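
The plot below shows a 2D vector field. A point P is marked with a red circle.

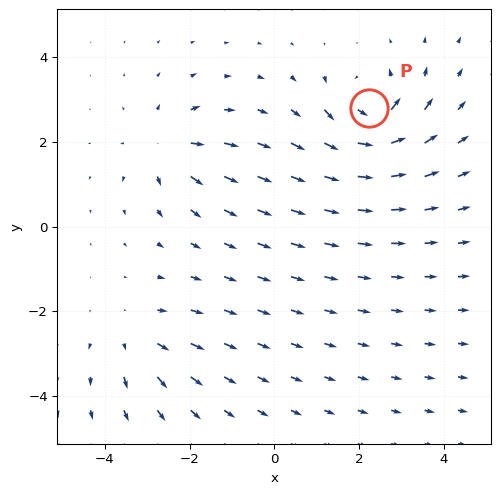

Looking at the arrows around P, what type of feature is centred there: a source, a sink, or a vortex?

vortex

At P (2.2, 2.8) the arrows circulate counterclockwise. Divergence ≈0, curl about +6 — near-zero divergence with nonzero curl is a vortex.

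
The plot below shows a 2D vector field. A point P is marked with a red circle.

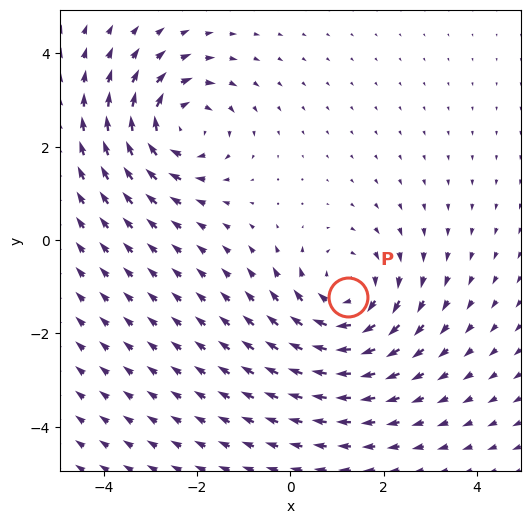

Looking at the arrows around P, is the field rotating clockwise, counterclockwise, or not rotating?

clockwise

Near P at (1.2, -1.2) the arrows circulate clockwise. The curl (z-component) there is about -3; negative curl means clockwise rotation.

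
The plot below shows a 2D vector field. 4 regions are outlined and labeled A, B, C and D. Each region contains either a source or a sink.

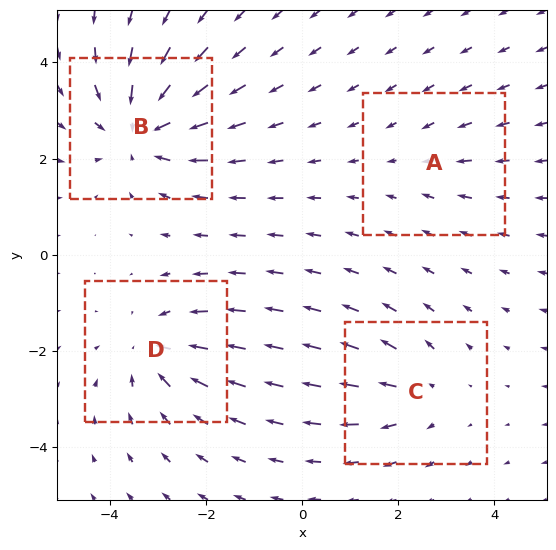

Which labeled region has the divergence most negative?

Divergence at each region's feature centre — A: about -2, B: about -6, C: about +3, D: about -4. Region B is most negative.

B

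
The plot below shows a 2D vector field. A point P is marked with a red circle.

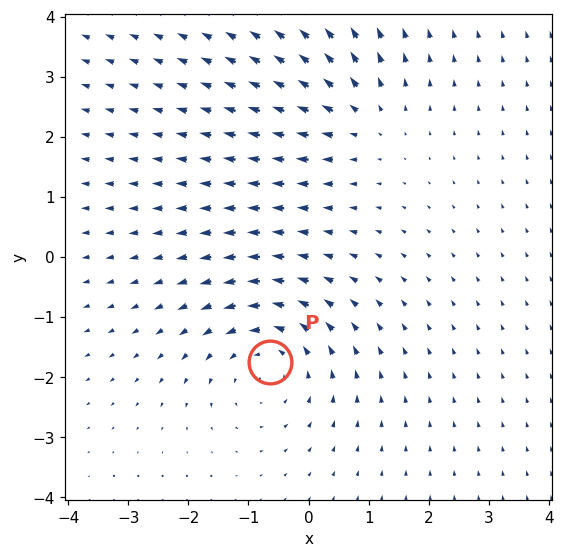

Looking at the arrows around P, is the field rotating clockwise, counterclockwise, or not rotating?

Near P at (-0.6, -1.8) the arrows circulate counterclockwise. The curl (z-component) there is about +3; positive curl means counterclockwise rotation.

counterclockwise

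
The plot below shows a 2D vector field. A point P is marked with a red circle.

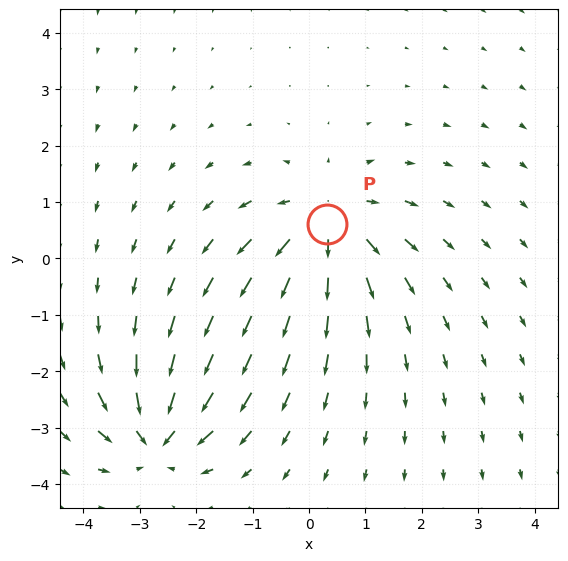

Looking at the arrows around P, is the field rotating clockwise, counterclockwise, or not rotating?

Near P at (0.3, 0.6) the arrows show no circulation. The curl there is ≈0.

not rotating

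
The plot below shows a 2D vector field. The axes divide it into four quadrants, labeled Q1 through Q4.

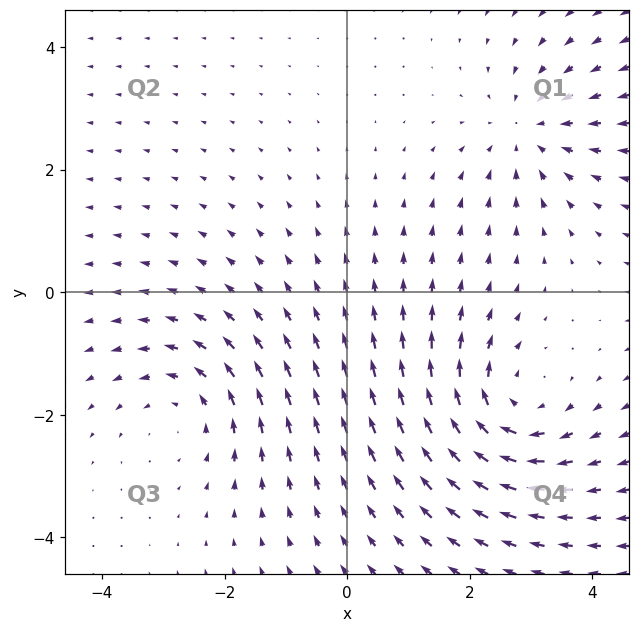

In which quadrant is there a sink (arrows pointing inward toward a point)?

The sink sits at approximately (3.0, 2.6), which lies in quadrant Q1. The divergence there is about -3, negative as expected for a sink.

Q1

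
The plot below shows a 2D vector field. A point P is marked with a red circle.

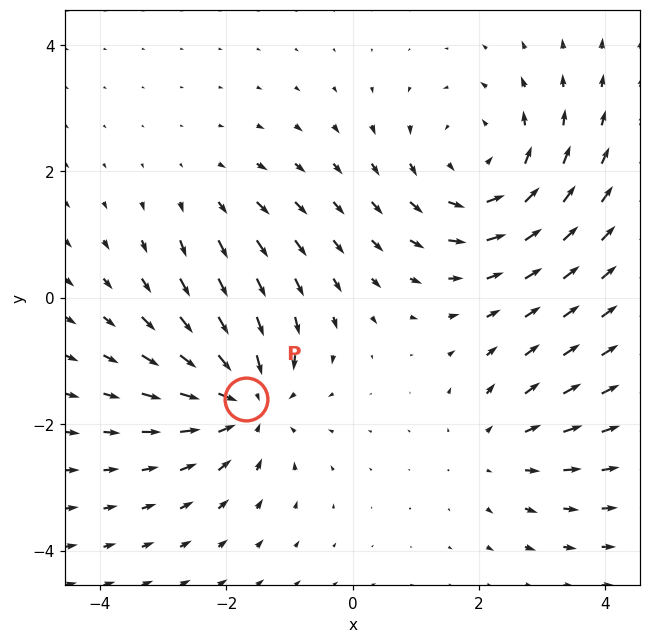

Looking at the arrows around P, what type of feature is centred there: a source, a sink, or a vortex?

At P (-1.7, -1.6) the arrows converge inward. Divergence about -5, curl ≈0 — negative divergence with near-zero curl is a sink.

sink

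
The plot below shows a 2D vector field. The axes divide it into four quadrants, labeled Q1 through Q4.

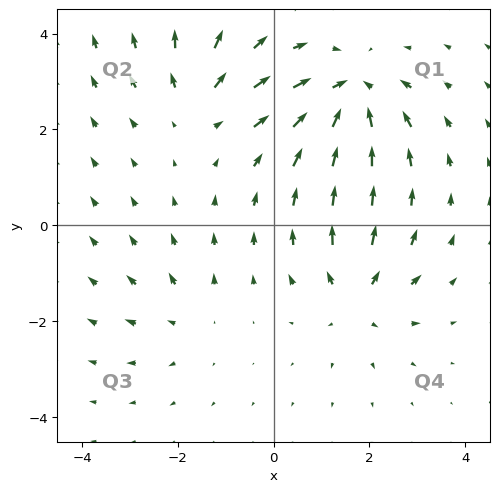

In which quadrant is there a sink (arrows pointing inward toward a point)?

The sink sits at approximately (1.6, 2.7), which lies in quadrant Q1. The divergence there is about -6, negative as expected for a sink.

Q1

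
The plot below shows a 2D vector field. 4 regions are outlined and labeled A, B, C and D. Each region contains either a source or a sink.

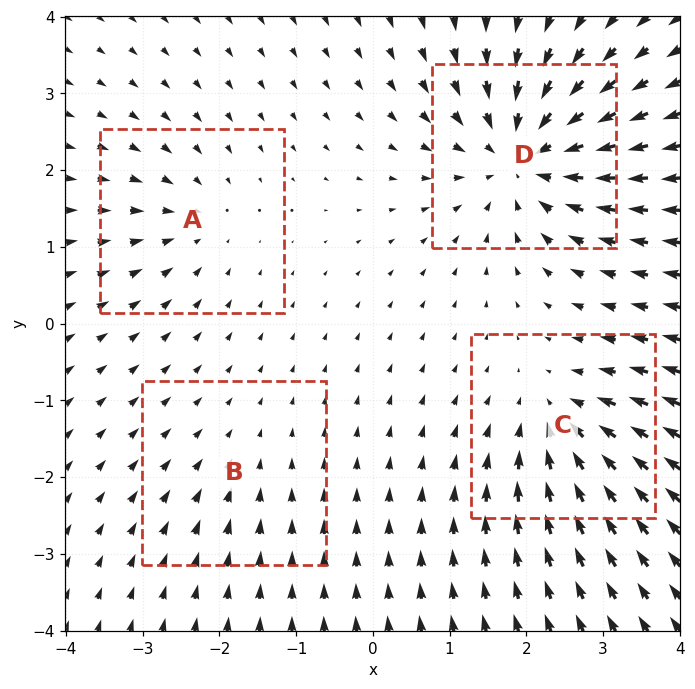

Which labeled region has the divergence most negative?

Divergence at each region's feature centre — A: about -4, B: about -2, C: about -5, D: about -8. Region D is most negative.

D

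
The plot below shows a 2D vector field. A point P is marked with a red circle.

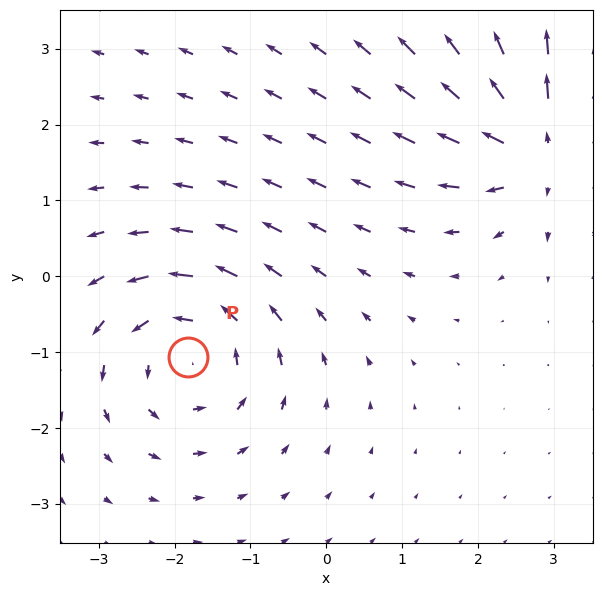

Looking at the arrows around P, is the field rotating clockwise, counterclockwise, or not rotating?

Near P at (-1.8, -1.1) the arrows circulate counterclockwise. The curl (z-component) there is about +4; positive curl means counterclockwise rotation.

counterclockwise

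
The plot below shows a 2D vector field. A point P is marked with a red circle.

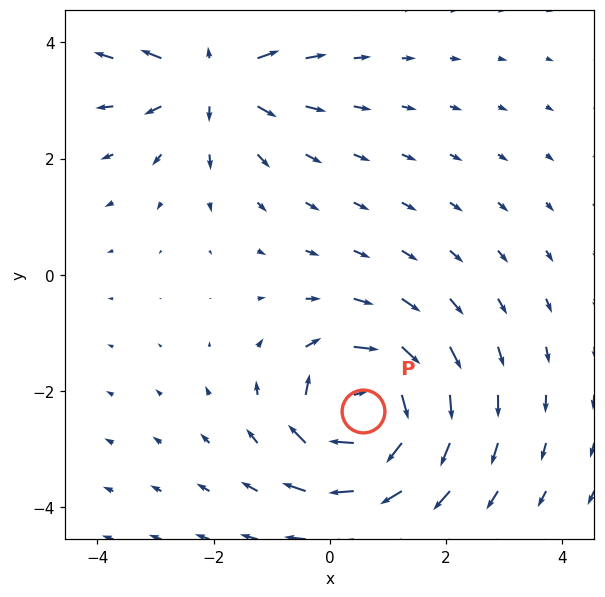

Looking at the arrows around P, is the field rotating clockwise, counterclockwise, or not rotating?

clockwise

Near P at (0.6, -2.4) the arrows circulate clockwise. The curl (z-component) there is about -6; negative curl means clockwise rotation.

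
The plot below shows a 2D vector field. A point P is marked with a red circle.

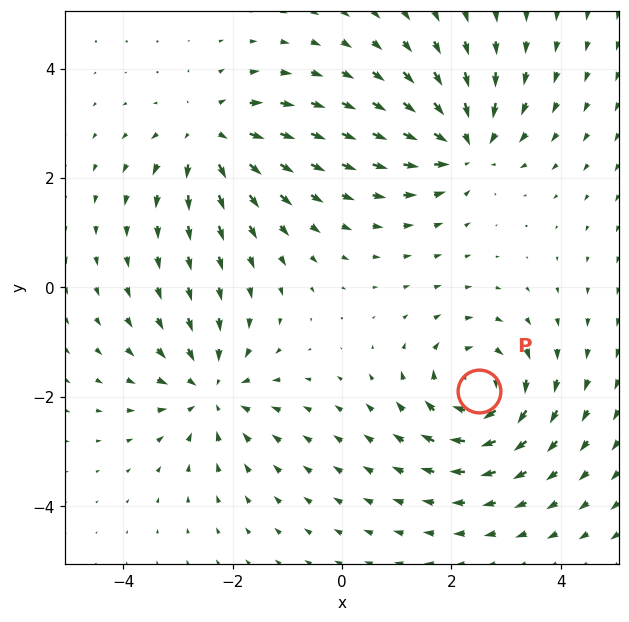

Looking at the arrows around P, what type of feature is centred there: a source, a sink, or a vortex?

At P (2.5, -1.9) the arrows circulate clockwise. Divergence ≈0, curl about -5 — near-zero divergence with nonzero curl is a vortex.

vortex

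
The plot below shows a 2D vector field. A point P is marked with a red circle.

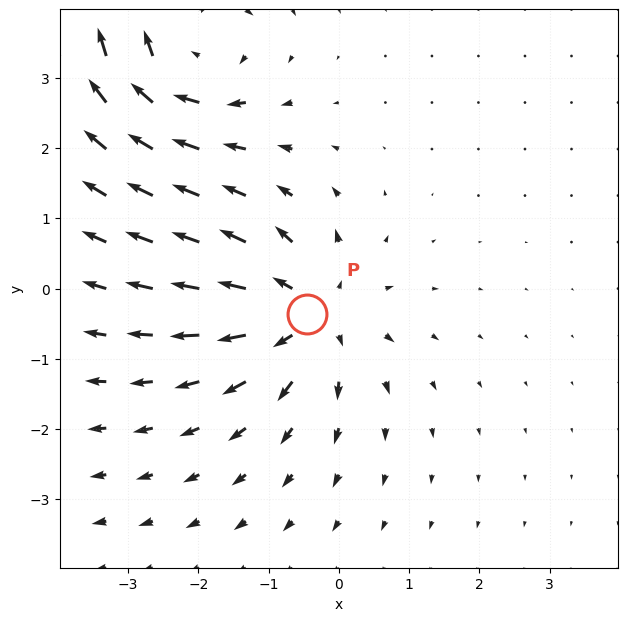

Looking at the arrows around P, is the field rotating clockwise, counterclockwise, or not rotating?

not rotating

Near P at (-0.5, -0.4) the arrows show no circulation. The curl there is ≈0.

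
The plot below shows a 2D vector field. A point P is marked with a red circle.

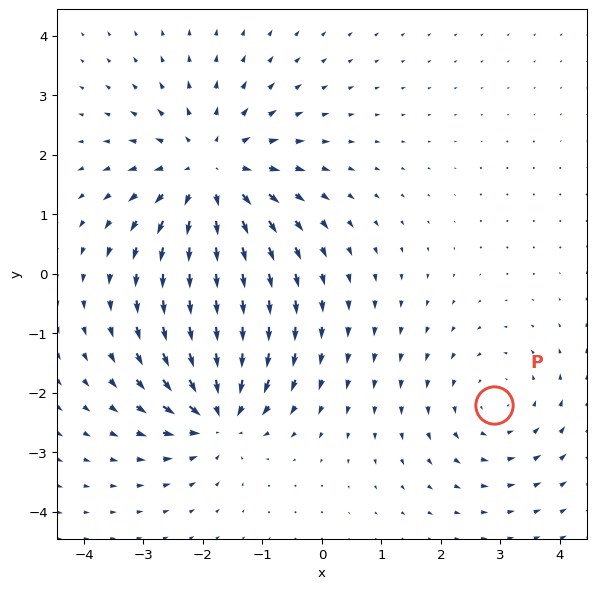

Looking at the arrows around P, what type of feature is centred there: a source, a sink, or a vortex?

vortex

At P (2.9, -2.2) the arrows circulate counterclockwise. Divergence ≈0, curl about +2 — near-zero divergence with nonzero curl is a vortex.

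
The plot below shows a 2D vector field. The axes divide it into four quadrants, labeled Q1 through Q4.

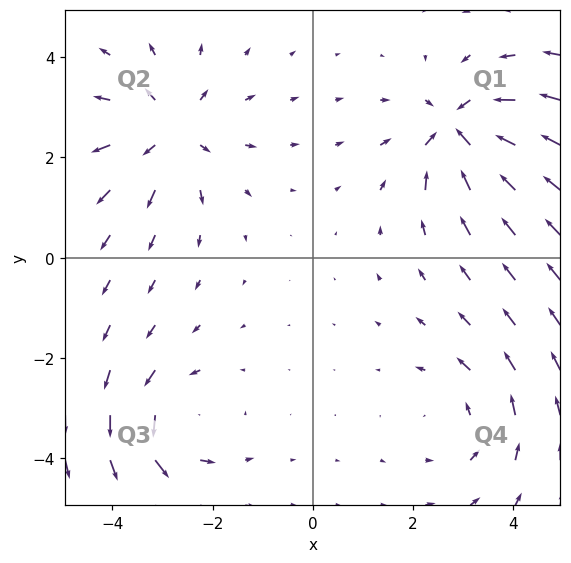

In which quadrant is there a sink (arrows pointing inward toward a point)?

Q1

The sink sits at approximately (2.9, 2.5), which lies in quadrant Q1. The divergence there is about -5, negative as expected for a sink.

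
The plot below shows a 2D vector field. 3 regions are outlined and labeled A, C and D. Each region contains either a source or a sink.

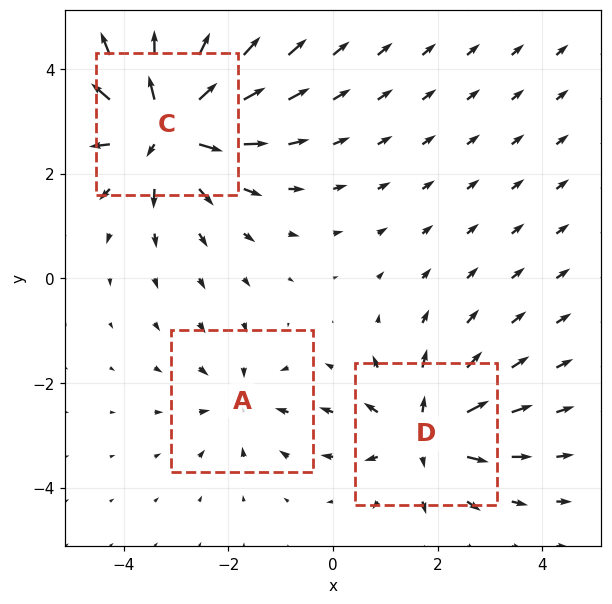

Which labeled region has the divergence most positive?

C

Divergence at each region's feature centre — A: about -2, C: about +6, D: about +4. Region C is most positive.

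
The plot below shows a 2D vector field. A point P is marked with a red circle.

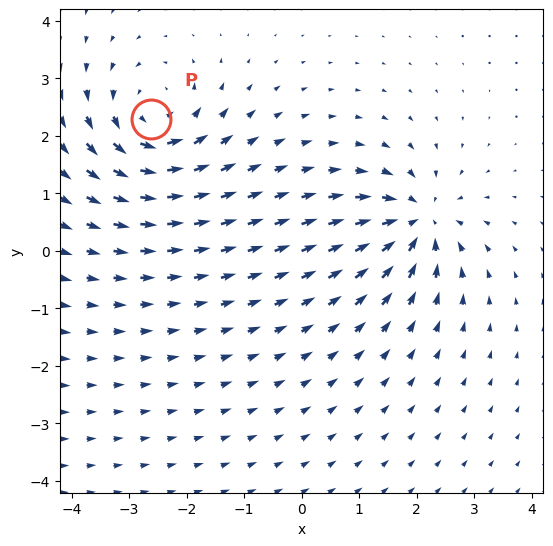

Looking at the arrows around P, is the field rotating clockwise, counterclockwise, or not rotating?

Near P at (-2.6, 2.3) the arrows circulate counterclockwise. The curl (z-component) there is about +4; positive curl means counterclockwise rotation.

counterclockwise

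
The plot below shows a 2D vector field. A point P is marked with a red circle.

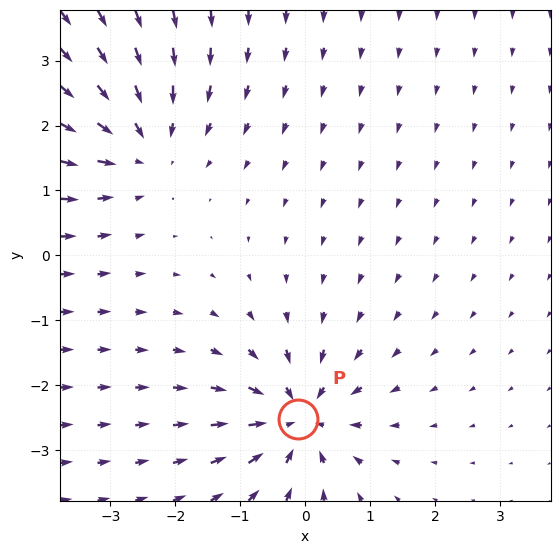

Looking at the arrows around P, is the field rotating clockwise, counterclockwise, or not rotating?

not rotating

Near P at (-0.1, -2.5) the arrows show no circulation. The curl there is ≈0.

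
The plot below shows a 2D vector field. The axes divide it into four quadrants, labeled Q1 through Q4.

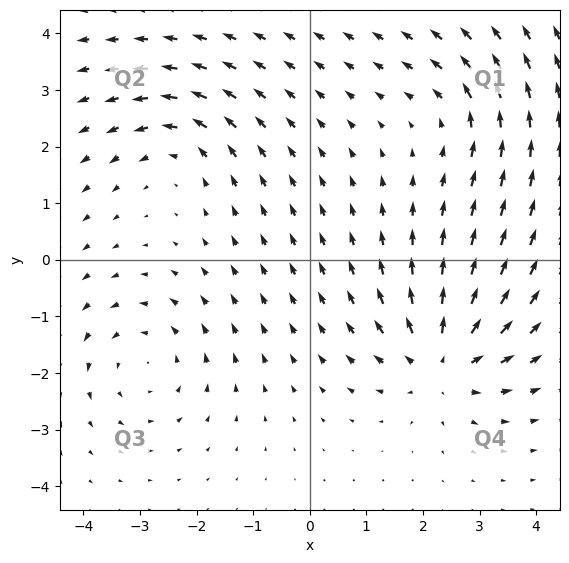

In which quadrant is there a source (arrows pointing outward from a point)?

The source sits at approximately (2.3, -1.8), which lies in quadrant Q4. The divergence there is about +5, positive as expected for a source.

Q4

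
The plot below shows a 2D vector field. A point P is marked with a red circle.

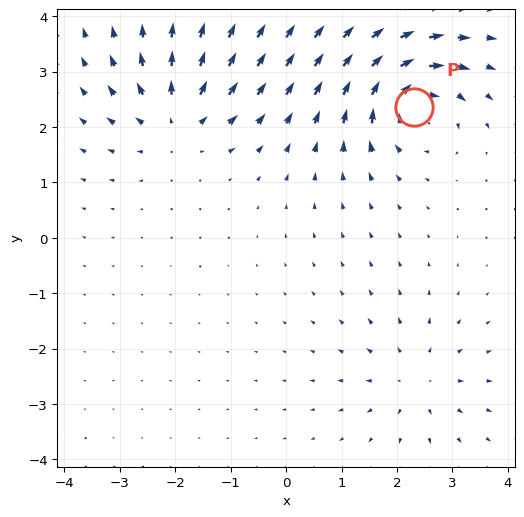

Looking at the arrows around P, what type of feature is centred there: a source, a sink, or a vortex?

vortex

At P (2.3, 2.4) the arrows circulate clockwise. Divergence ≈0, curl about -7 — near-zero divergence with nonzero curl is a vortex.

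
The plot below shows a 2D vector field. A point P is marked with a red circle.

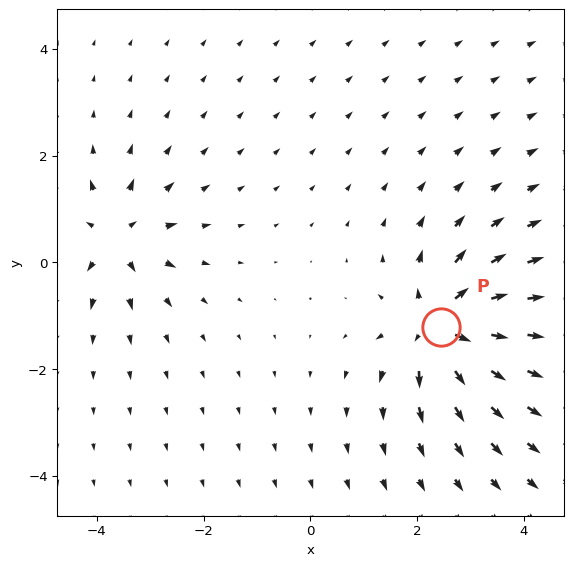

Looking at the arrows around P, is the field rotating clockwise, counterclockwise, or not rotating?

not rotating

Near P at (2.4, -1.2) the arrows show no circulation. The curl there is ≈0.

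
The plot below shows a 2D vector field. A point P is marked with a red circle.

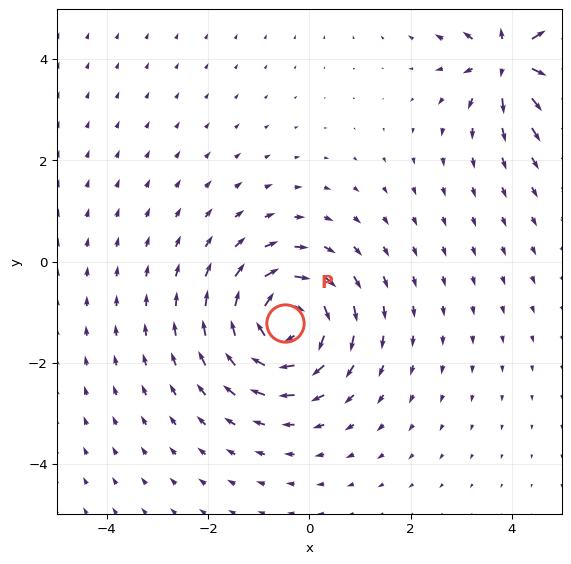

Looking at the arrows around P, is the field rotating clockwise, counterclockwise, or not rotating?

clockwise

Near P at (-0.5, -1.2) the arrows circulate clockwise. The curl (z-component) there is about -4; negative curl means clockwise rotation.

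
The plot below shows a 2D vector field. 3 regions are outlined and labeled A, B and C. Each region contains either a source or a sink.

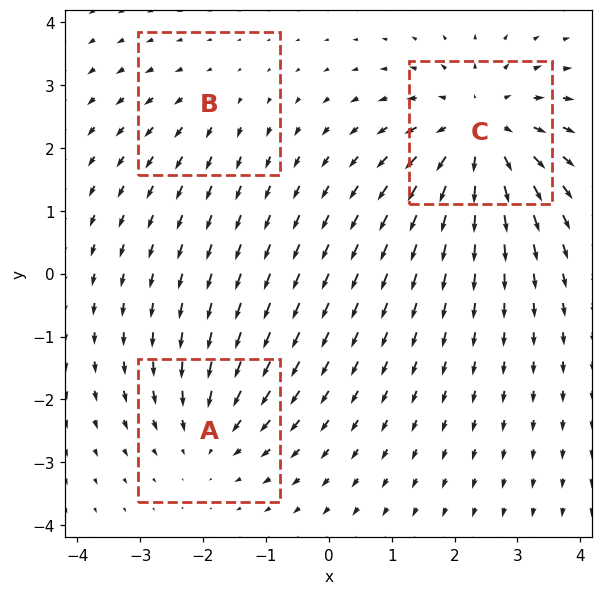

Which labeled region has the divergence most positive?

Divergence at each region's feature centre — A: about -3, B: about +2, C: about +5. Region C is most positive.

C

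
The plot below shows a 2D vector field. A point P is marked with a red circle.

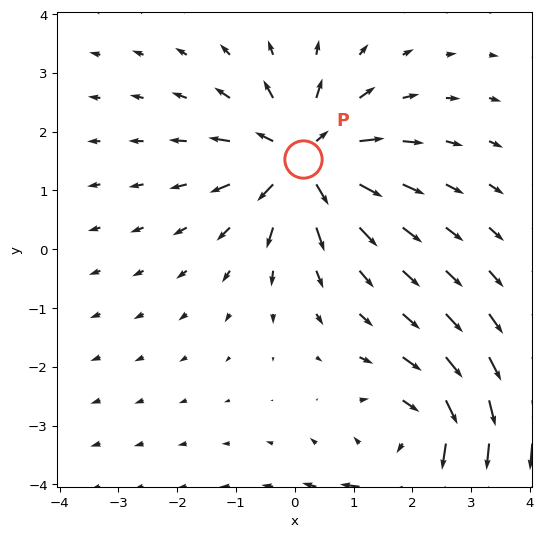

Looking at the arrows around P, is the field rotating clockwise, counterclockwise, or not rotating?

Near P at (0.1, 1.5) the arrows show no circulation. The curl there is ≈0.

not rotating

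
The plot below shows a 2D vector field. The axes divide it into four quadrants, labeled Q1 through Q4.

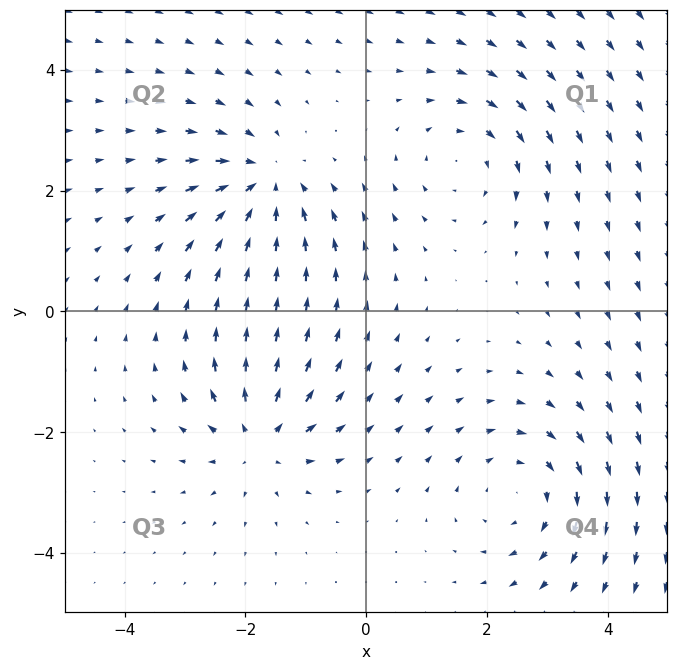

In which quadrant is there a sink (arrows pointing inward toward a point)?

The sink sits at approximately (-1.7, 2.1), which lies in quadrant Q2. The divergence there is about -5, negative as expected for a sink.

Q2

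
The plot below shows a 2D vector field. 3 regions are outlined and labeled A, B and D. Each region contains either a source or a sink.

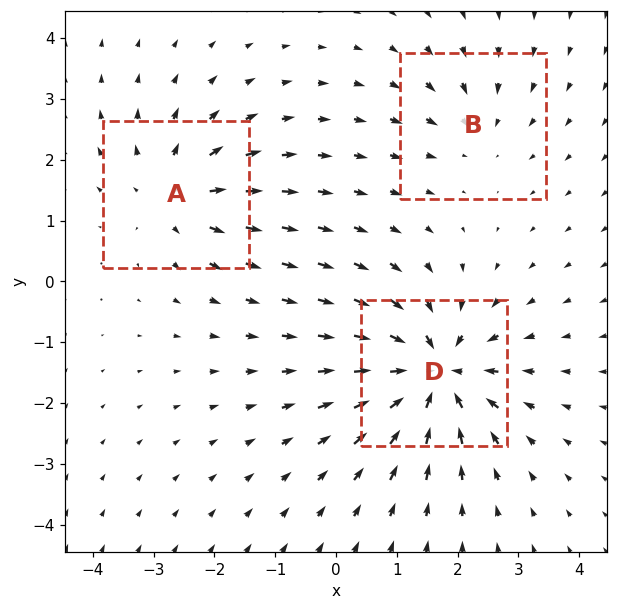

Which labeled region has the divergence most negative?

D

Divergence at each region's feature centre — A: about +4, B: about -2, D: about -6. Region D is most negative.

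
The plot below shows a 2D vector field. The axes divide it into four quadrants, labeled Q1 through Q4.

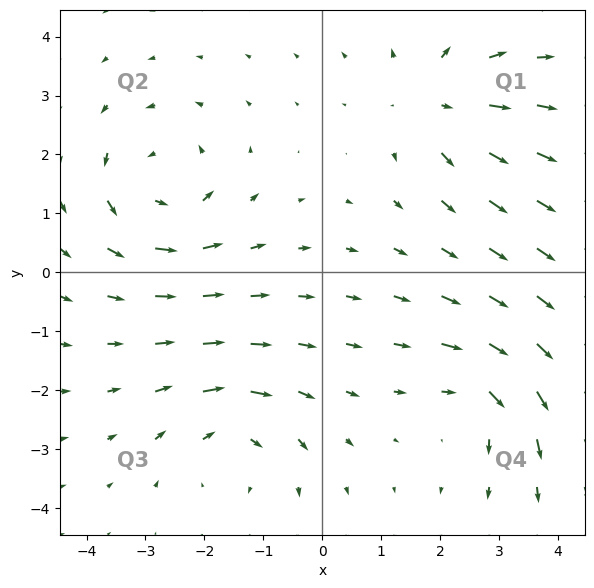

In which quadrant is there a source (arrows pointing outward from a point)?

The source sits at approximately (1.9, 2.9), which lies in quadrant Q1. The divergence there is about +4, positive as expected for a source.

Q1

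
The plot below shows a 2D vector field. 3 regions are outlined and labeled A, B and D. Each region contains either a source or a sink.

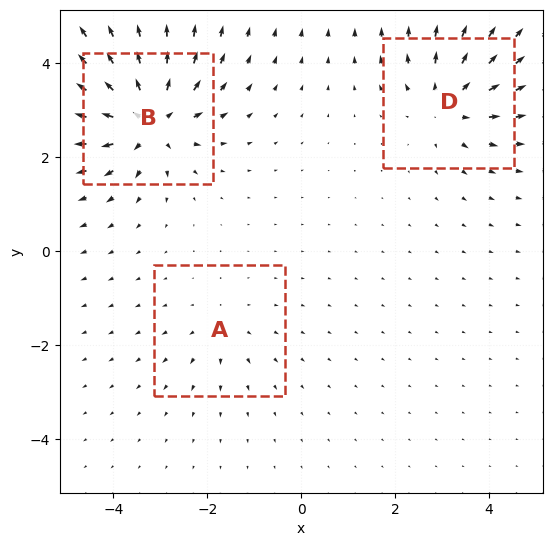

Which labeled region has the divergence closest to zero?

A

Divergence at each region's feature centre — A: about +2, B: about +6, D: about +4. Region A is closest to zero.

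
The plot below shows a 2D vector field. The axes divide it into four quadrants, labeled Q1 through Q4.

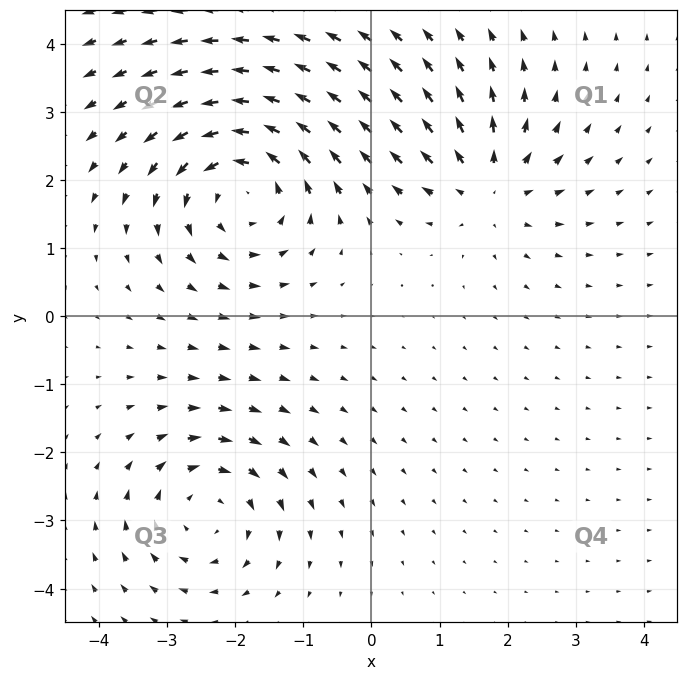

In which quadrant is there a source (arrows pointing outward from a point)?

Q1

The source sits at approximately (1.7, 1.9), which lies in quadrant Q1. The divergence there is about +4, positive as expected for a source.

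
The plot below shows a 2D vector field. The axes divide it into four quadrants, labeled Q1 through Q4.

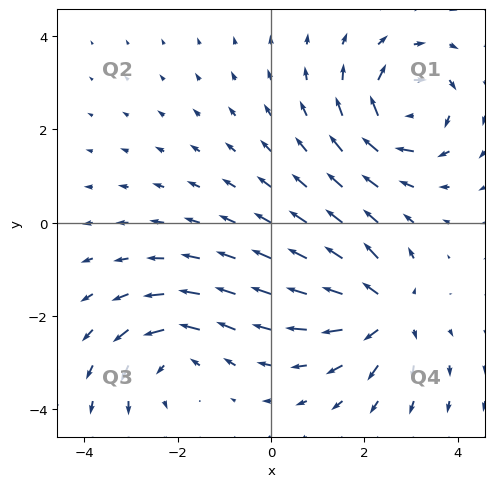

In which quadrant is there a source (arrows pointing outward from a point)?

Q4

The source sits at approximately (2.5, -1.9), which lies in quadrant Q4. The divergence there is about +6, positive as expected for a source.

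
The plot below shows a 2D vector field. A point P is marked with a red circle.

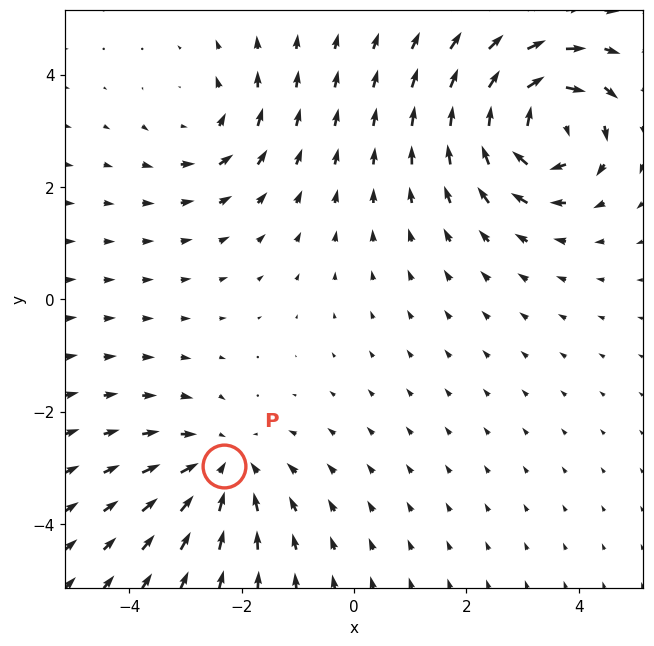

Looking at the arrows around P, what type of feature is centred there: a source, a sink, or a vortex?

sink

At P (-2.3, -3.0) the arrows converge inward. Divergence about -3, curl ≈0 — negative divergence with near-zero curl is a sink.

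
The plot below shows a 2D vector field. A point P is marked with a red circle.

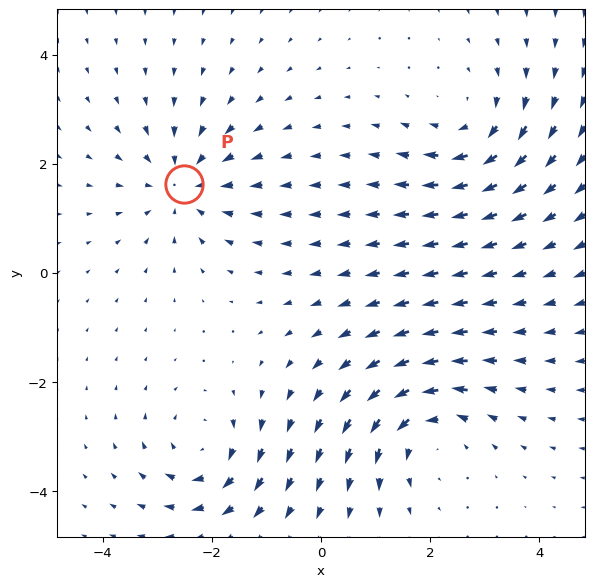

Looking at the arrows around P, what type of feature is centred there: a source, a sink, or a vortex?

At P (-2.5, 1.6) the arrows converge inward. Divergence about -5, curl ≈0 — negative divergence with near-zero curl is a sink.

sink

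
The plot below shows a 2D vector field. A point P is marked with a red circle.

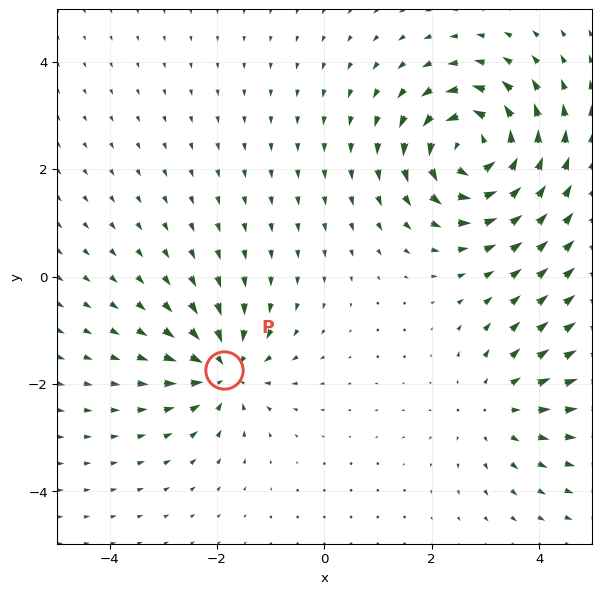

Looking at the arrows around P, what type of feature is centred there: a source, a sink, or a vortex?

sink

At P (-1.9, -1.7) the arrows converge inward. Divergence about -5, curl ≈0 — negative divergence with near-zero curl is a sink.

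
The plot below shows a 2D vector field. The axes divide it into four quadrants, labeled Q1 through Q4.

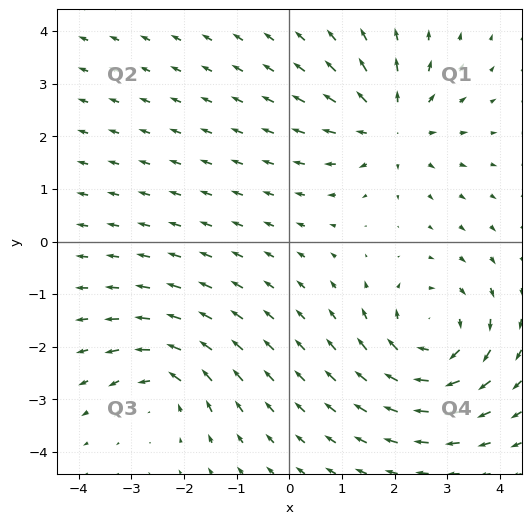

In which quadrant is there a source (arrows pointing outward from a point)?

Q1

The source sits at approximately (1.9, 2.2), which lies in quadrant Q1. The divergence there is about +4, positive as expected for a source.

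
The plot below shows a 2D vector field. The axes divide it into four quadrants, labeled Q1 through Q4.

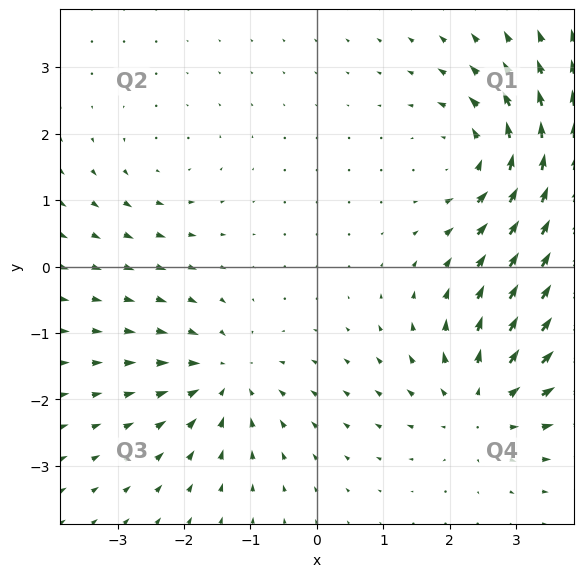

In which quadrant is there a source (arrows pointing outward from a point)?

The source sits at approximately (2.5, -2.1), which lies in quadrant Q4. The divergence there is about +5, positive as expected for a source.

Q4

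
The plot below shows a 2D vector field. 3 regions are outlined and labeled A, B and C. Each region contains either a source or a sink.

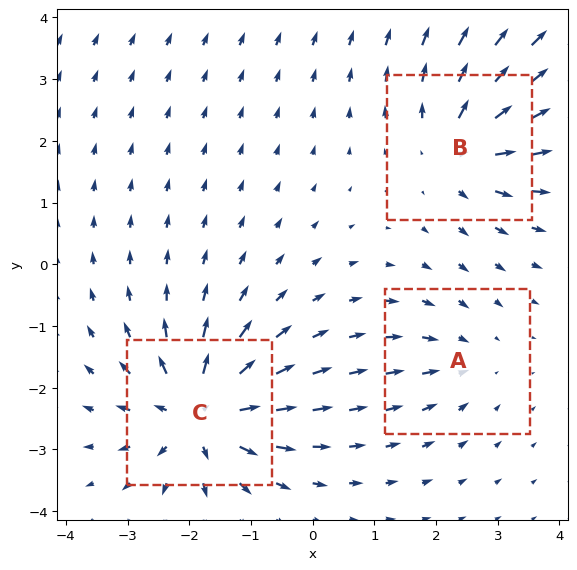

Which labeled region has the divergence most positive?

C

Divergence at each region's feature centre — A: about -2, B: about +4, C: about +6. Region C is most positive.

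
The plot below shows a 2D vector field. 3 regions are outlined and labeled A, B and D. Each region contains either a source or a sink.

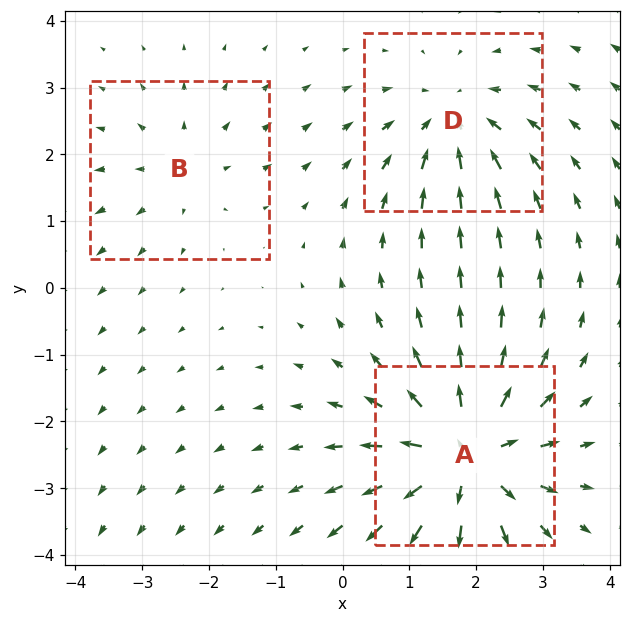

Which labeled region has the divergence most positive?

Divergence at each region's feature centre — A: about +5, B: about +2, D: about -3. Region A is most positive.

A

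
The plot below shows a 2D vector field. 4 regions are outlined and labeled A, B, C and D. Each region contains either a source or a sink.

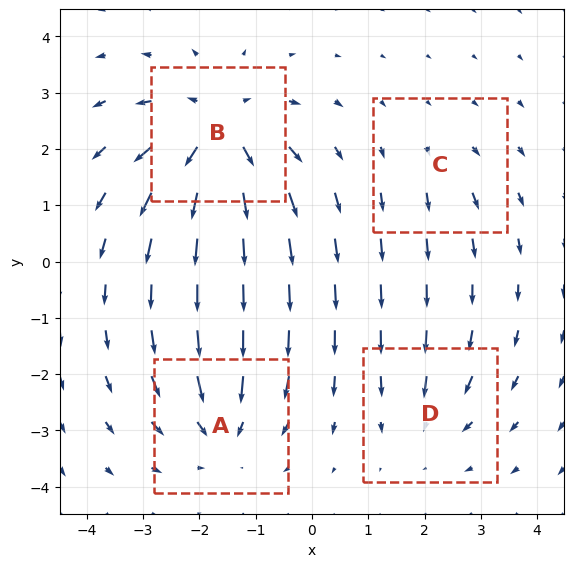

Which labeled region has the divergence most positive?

B

Divergence at each region's feature centre — A: about -5, B: about +7, C: about +2, D: about -3. Region B is most positive.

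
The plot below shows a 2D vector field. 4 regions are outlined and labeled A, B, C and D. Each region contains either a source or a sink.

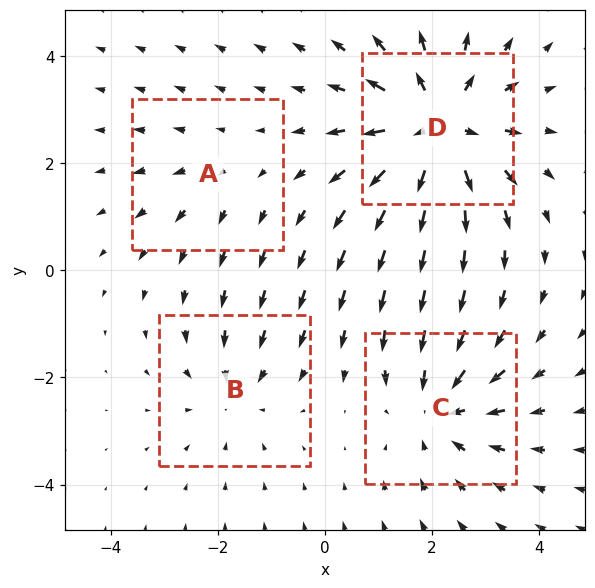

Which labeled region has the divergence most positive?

Divergence at each region's feature centre — A: about +2, B: about -3, C: about -4, D: about +6. Region D is most positive.

D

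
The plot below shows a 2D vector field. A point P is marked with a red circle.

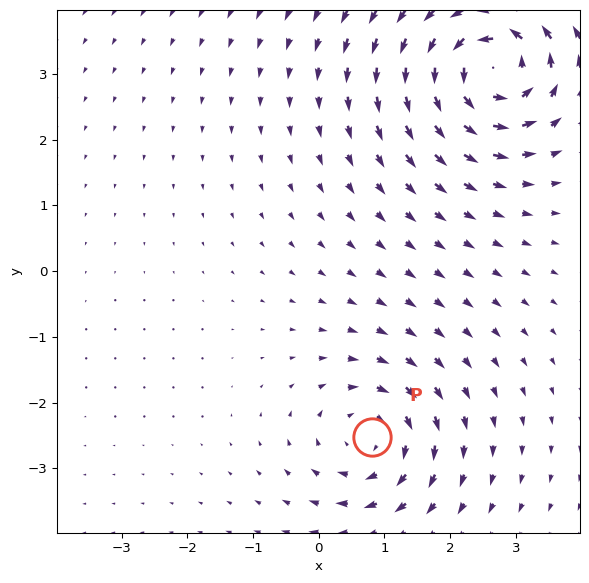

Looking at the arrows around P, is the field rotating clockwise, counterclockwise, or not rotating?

Near P at (0.8, -2.5) the arrows circulate clockwise. The curl (z-component) there is about -4; negative curl means clockwise rotation.

clockwise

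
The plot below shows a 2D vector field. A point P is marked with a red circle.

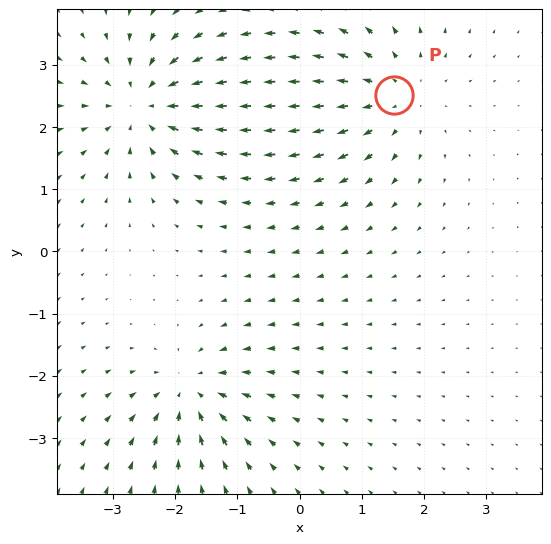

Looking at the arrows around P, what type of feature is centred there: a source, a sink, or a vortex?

At P (1.5, 2.5) the arrows spread outward. Divergence about +4, curl ≈0 — positive divergence with near-zero curl is a source.

source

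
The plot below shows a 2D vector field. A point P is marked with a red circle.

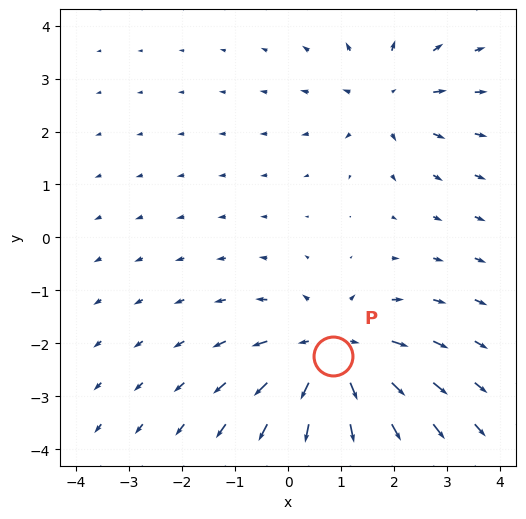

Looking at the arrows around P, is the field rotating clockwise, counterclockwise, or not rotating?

Near P at (0.8, -2.2) the arrows show no circulation. The curl there is ≈0.

not rotating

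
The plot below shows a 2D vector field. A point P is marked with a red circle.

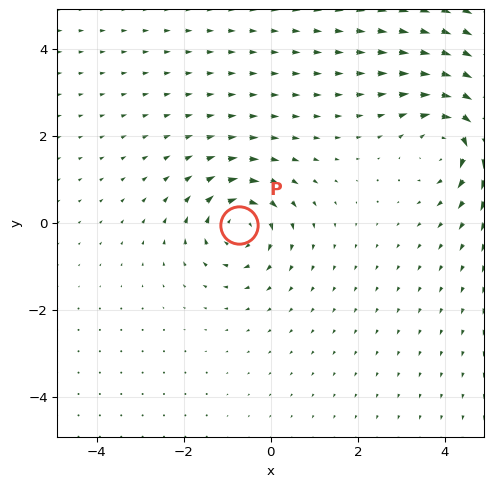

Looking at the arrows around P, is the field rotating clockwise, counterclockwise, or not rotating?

clockwise

Near P at (-0.7, -0.0) the arrows circulate clockwise. The curl (z-component) there is about -5; negative curl means clockwise rotation.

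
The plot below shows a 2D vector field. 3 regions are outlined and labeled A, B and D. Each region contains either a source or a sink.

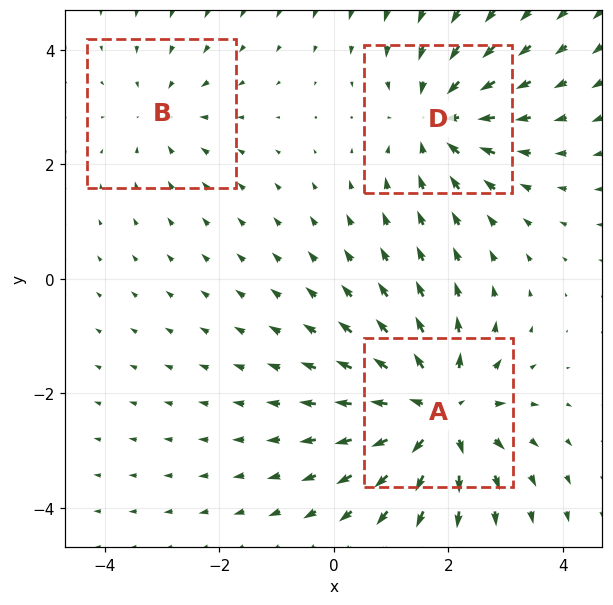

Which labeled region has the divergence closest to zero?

B

Divergence at each region's feature centre — A: about +5, B: about -2, D: about -4. Region B is closest to zero.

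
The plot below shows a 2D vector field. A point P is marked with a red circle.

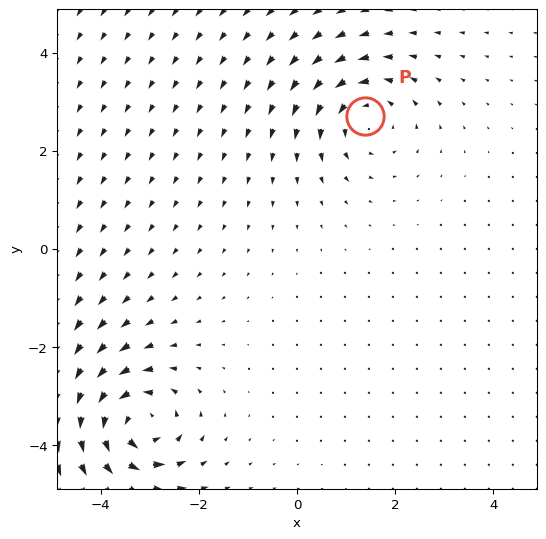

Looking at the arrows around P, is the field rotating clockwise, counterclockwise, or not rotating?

counterclockwise

Near P at (1.4, 2.7) the arrows circulate counterclockwise. The curl (z-component) there is about +4; positive curl means counterclockwise rotation.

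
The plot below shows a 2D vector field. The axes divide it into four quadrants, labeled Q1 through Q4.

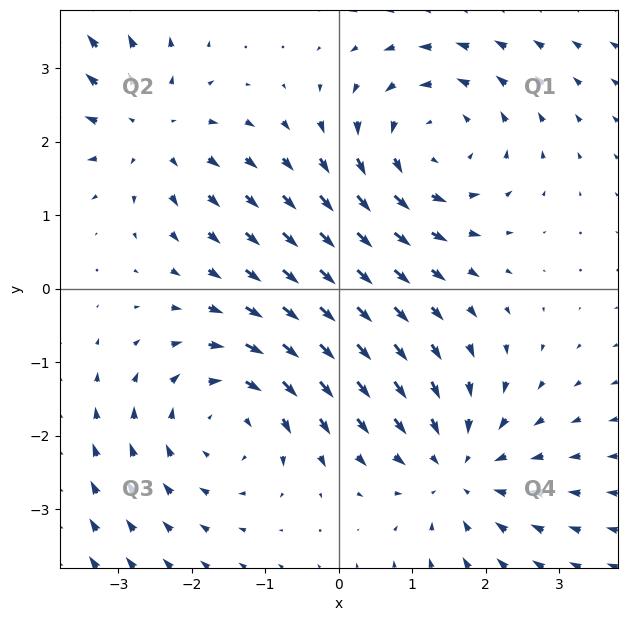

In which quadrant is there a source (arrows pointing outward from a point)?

The source sits at approximately (-2.6, 2.2), which lies in quadrant Q2. The divergence there is about +3, positive as expected for a source.

Q2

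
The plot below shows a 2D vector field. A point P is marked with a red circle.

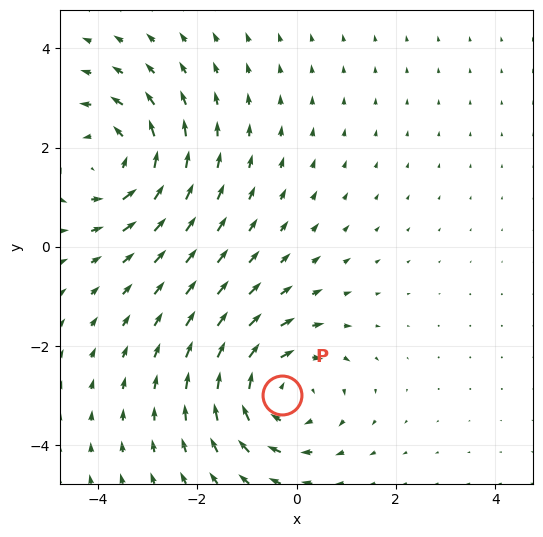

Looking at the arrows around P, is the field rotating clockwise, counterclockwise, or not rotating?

clockwise

Near P at (-0.3, -3.0) the arrows circulate clockwise. The curl (z-component) there is about -3; negative curl means clockwise rotation.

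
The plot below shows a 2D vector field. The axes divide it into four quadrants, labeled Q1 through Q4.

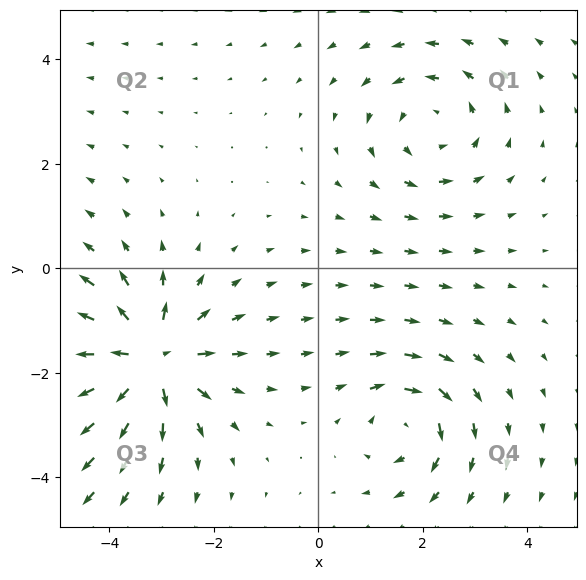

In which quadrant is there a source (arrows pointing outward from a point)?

The source sits at approximately (-3.2, -1.8), which lies in quadrant Q3. The divergence there is about +6, positive as expected for a source.

Q3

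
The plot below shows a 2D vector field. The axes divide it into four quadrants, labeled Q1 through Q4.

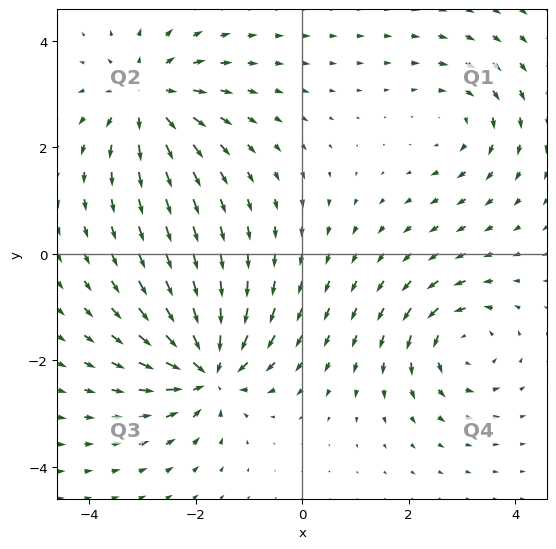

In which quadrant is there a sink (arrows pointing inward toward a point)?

The sink sits at approximately (-1.8, -2.2), which lies in quadrant Q3. The divergence there is about -7, negative as expected for a sink.

Q3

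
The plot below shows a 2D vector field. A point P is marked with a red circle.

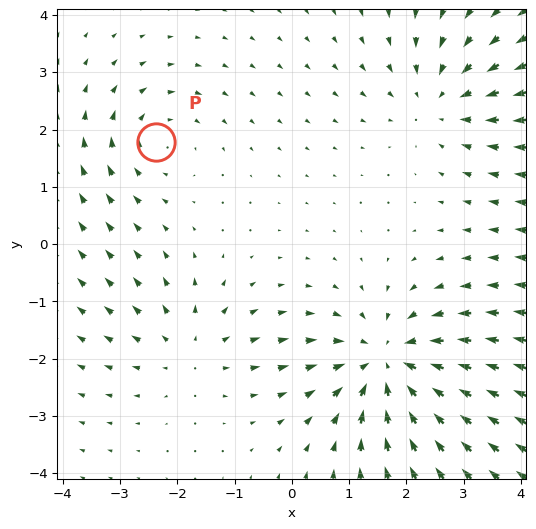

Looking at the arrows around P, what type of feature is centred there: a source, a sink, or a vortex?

vortex

At P (-2.4, 1.8) the arrows circulate clockwise. Divergence ≈0, curl about -3 — near-zero divergence with nonzero curl is a vortex.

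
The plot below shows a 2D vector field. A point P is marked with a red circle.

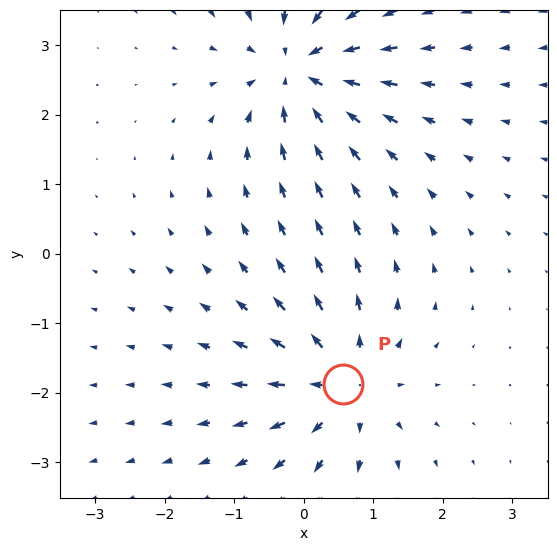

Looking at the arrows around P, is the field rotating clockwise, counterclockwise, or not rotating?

Near P at (0.6, -1.9) the arrows show no circulation. The curl there is ≈0.

not rotating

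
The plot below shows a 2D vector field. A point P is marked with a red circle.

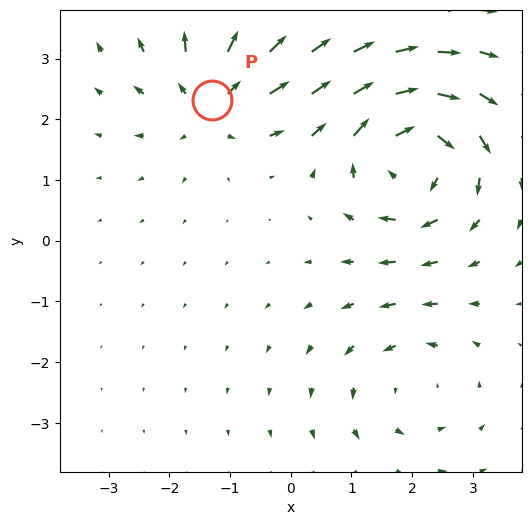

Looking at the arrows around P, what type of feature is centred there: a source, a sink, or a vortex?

At P (-1.3, 2.3) the arrows spread outward. Divergence about +4, curl ≈0 — positive divergence with near-zero curl is a source.

source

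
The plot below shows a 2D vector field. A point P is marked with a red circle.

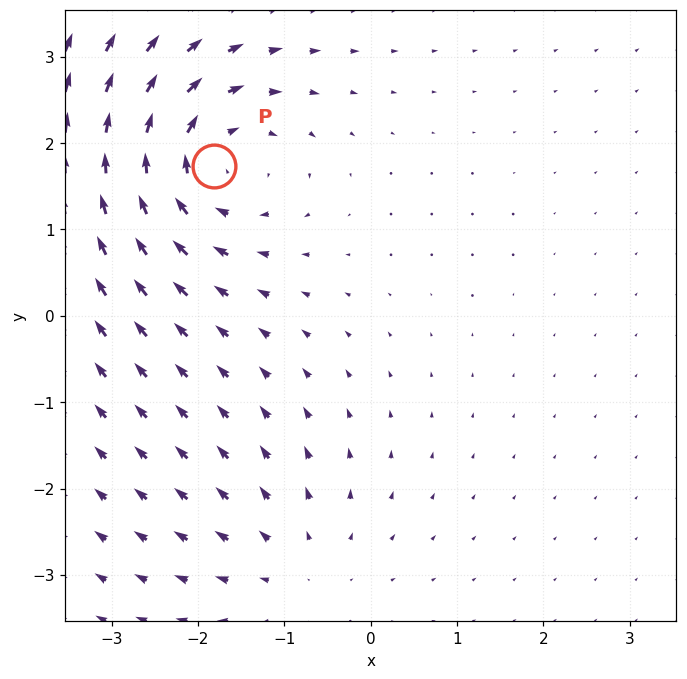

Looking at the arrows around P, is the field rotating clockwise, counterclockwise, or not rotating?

clockwise

Near P at (-1.8, 1.7) the arrows circulate clockwise. The curl (z-component) there is about -5; negative curl means clockwise rotation.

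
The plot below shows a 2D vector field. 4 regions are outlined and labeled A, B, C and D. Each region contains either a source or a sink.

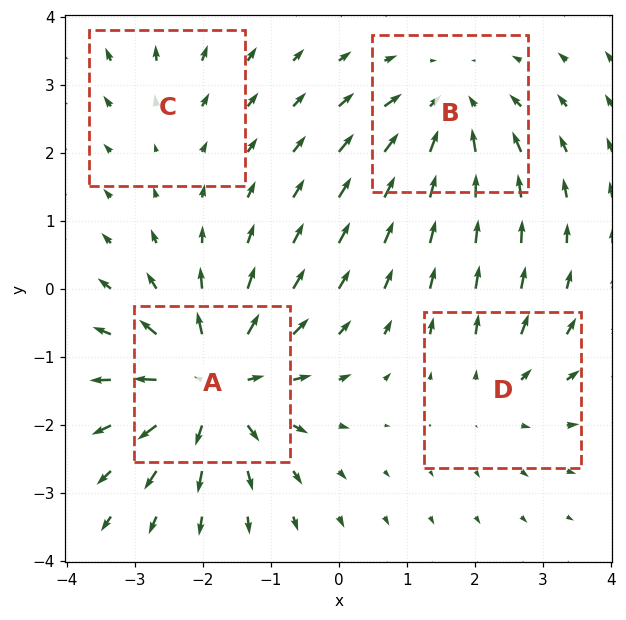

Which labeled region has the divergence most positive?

A

Divergence at each region's feature centre — A: about +7, B: about -5, C: about +2, D: about +3. Region A is most positive.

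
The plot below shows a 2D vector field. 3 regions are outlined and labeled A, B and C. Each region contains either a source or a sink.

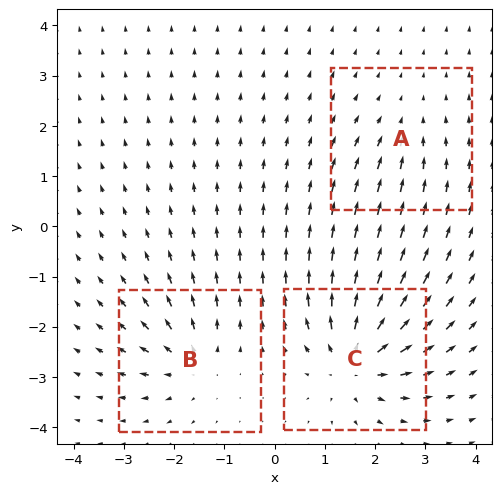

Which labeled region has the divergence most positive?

Divergence at each region's feature centre — A: about -2, B: about +4, C: about +7. Region C is most positive.

C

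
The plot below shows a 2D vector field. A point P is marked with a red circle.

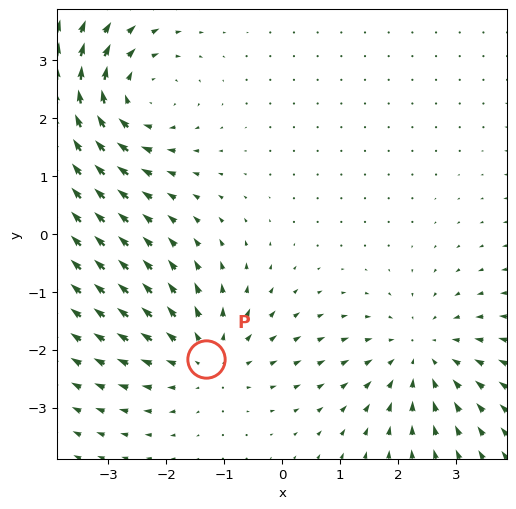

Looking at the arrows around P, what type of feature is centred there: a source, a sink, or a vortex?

source

At P (-1.3, -2.2) the arrows spread outward. Divergence about +3, curl ≈0 — positive divergence with near-zero curl is a source.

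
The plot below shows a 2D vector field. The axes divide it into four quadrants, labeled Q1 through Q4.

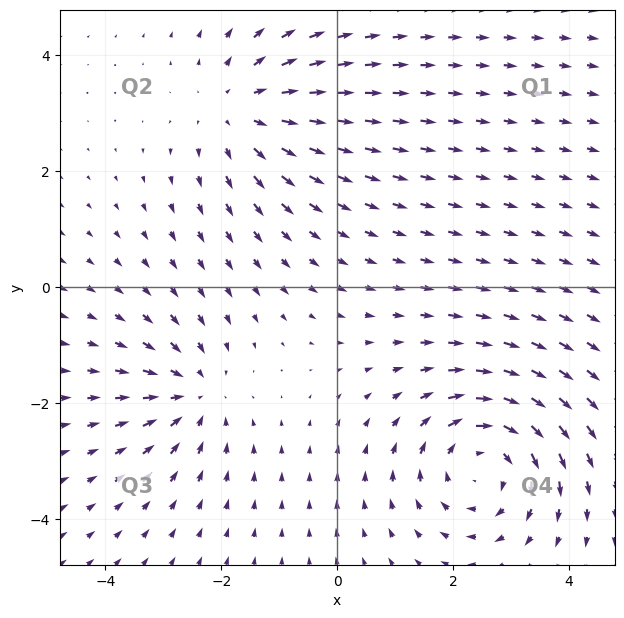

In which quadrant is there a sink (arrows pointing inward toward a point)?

The sink sits at approximately (-2.5, -1.8), which lies in quadrant Q3. The divergence there is about -3, negative as expected for a sink.

Q3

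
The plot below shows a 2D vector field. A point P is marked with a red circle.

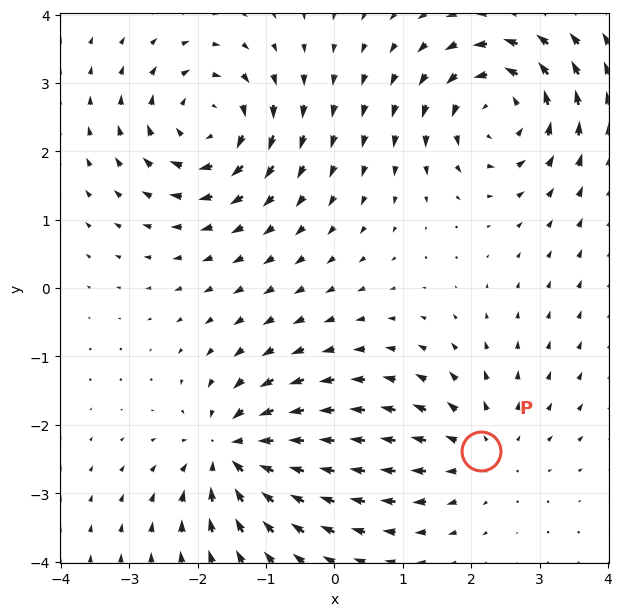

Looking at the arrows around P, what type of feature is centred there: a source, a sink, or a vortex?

source

At P (2.1, -2.4) the arrows spread outward. Divergence about +3, curl ≈0 — positive divergence with near-zero curl is a source.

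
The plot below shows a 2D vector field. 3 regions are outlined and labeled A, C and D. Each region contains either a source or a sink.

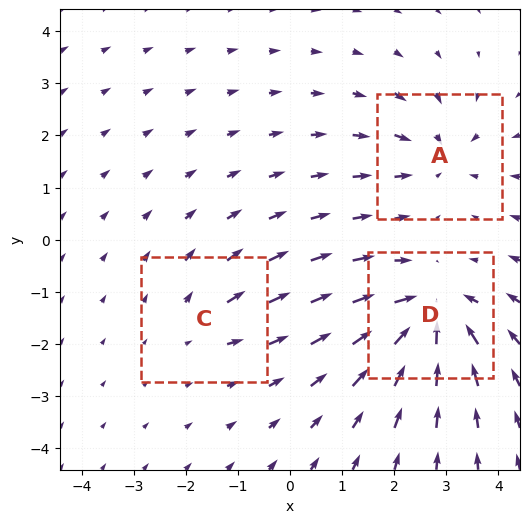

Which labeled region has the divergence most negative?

Divergence at each region's feature centre — A: about -4, C: about +2, D: about -6. Region D is most negative.

D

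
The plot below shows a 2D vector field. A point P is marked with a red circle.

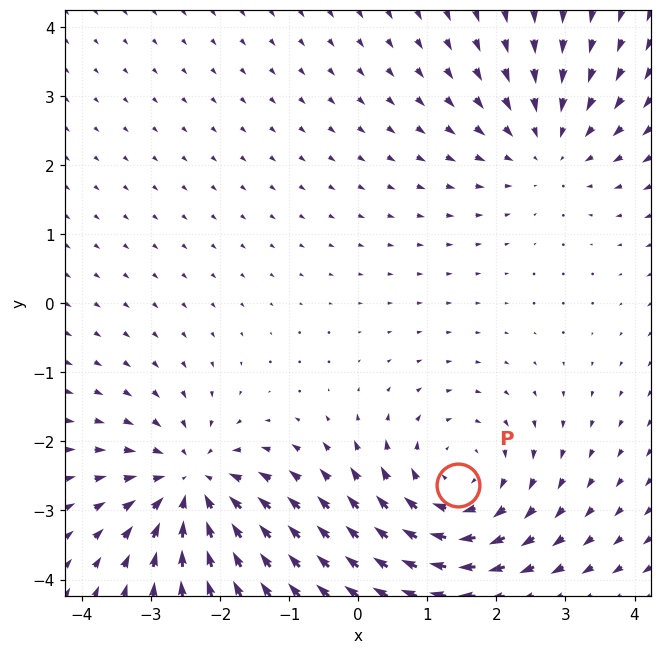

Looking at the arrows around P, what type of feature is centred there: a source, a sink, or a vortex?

vortex

At P (1.4, -2.6) the arrows circulate clockwise. Divergence ≈0, curl about -4 — near-zero divergence with nonzero curl is a vortex.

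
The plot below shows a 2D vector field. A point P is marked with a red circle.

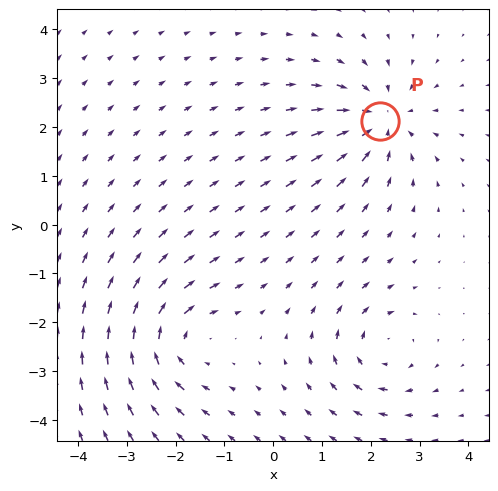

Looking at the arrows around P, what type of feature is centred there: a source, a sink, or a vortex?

sink

At P (2.2, 2.1) the arrows converge inward. Divergence about -5, curl ≈0 — negative divergence with near-zero curl is a sink.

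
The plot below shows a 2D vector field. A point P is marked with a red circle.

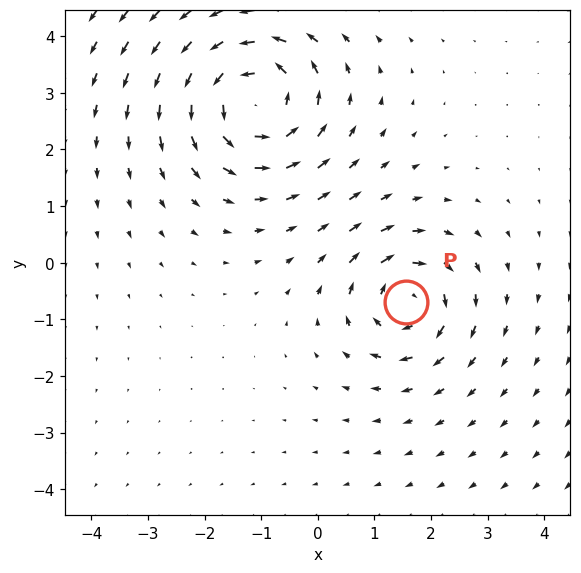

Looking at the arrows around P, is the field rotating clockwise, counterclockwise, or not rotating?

Near P at (1.6, -0.7) the arrows circulate clockwise. The curl (z-component) there is about -5; negative curl means clockwise rotation.

clockwise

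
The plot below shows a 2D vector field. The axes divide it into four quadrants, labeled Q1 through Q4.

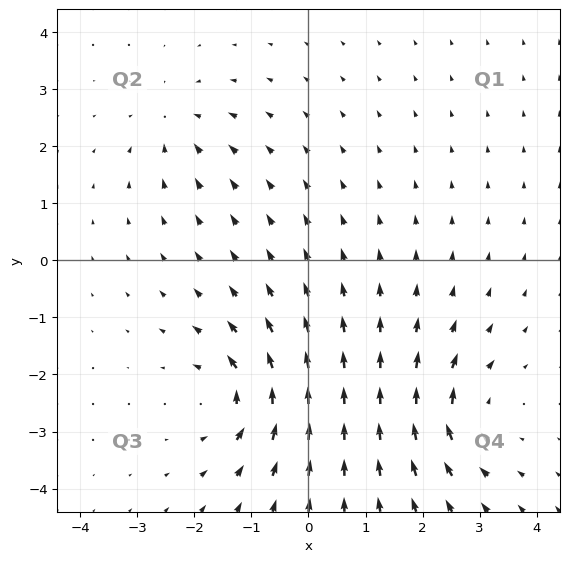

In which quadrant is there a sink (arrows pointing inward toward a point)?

Q2

The sink sits at approximately (-2.3, 2.4), which lies in quadrant Q2. The divergence there is about -4, negative as expected for a sink.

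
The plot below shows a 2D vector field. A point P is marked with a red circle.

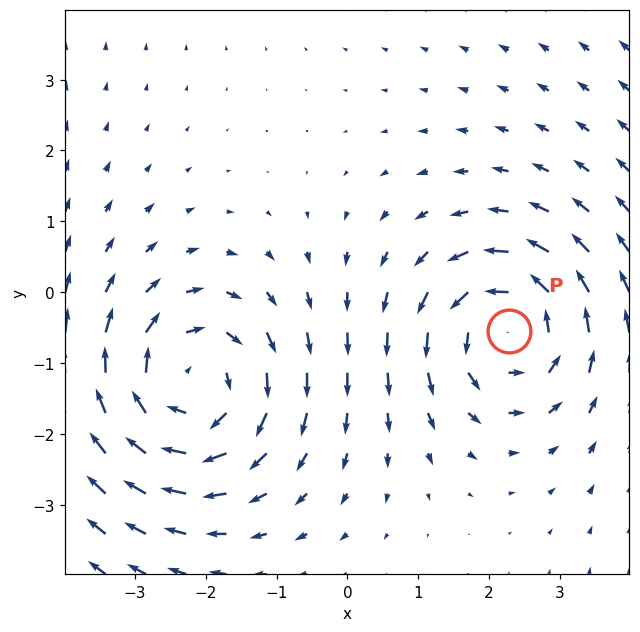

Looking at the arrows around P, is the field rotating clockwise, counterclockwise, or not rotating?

counterclockwise

Near P at (2.3, -0.5) the arrows circulate counterclockwise. The curl (z-component) there is about +4; positive curl means counterclockwise rotation.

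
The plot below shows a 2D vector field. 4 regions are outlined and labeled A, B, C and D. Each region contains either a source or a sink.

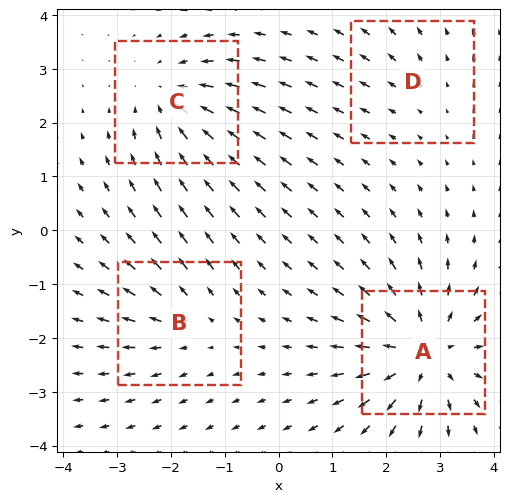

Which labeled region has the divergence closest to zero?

Divergence at each region's feature centre — A: about +7, B: about +3, C: about -5, D: about +2. Region D is closest to zero.

D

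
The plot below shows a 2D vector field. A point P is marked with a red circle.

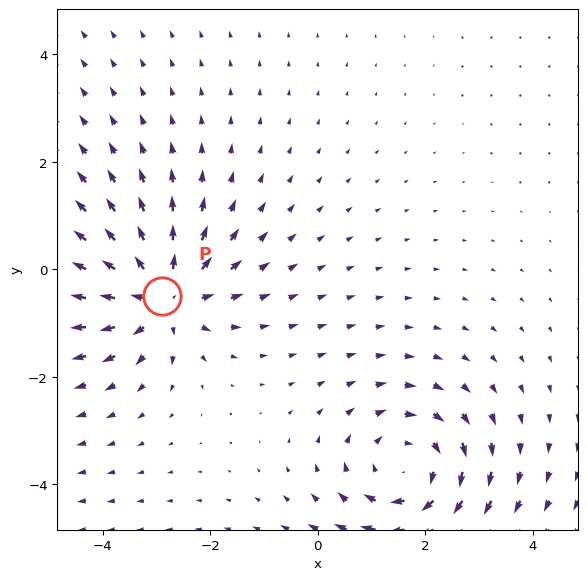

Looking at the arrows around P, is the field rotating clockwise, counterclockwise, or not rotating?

not rotating

Near P at (-2.9, -0.5) the arrows show no circulation. The curl there is ≈0.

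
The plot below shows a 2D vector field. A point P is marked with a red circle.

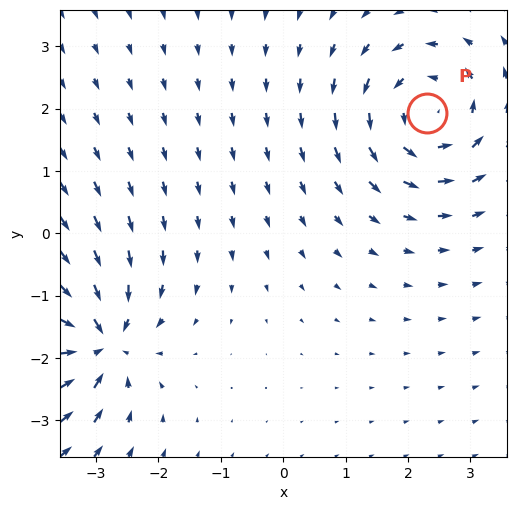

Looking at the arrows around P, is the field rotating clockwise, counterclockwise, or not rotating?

Near P at (2.3, 1.9) the arrows circulate counterclockwise. The curl (z-component) there is about +4; positive curl means counterclockwise rotation.

counterclockwise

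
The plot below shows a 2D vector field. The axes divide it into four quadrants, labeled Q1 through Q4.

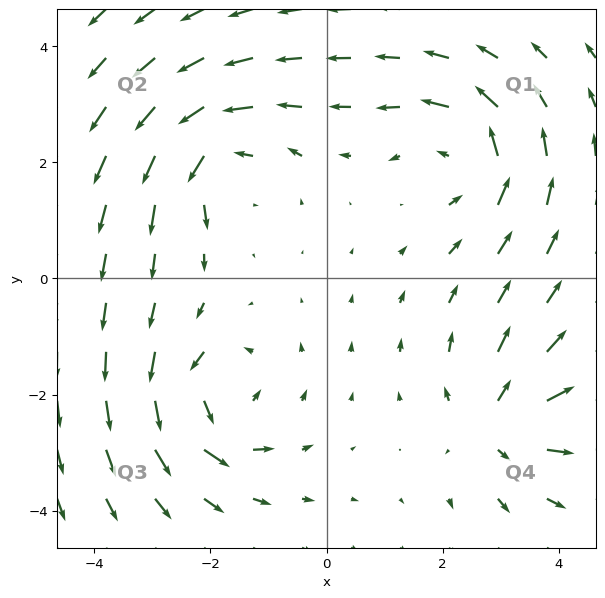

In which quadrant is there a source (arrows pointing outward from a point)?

The source sits at approximately (2.9, -2.5), which lies in quadrant Q4. The divergence there is about +4, positive as expected for a source.

Q4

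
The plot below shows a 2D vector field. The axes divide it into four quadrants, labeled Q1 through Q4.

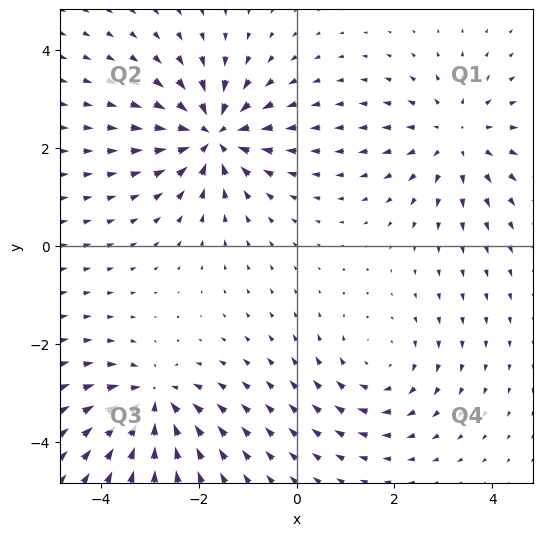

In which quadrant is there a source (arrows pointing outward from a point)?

Q1

The source sits at approximately (3.3, 2.2), which lies in quadrant Q1. The divergence there is about +3, positive as expected for a source.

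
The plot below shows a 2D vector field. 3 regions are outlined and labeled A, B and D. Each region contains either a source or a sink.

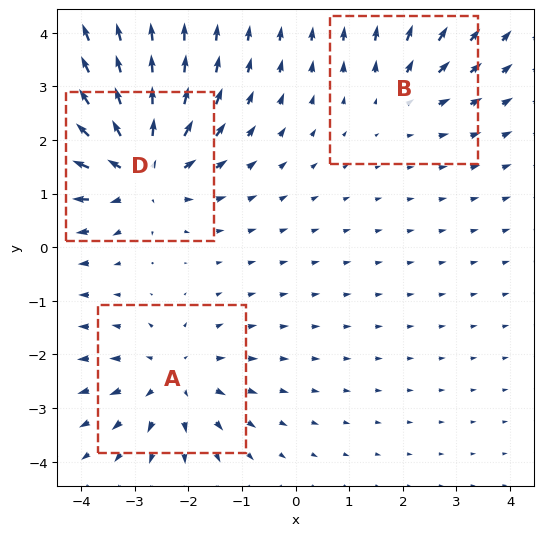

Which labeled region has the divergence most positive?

D

Divergence at each region's feature centre — A: about +3, B: about +2, D: about +5. Region D is most positive.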